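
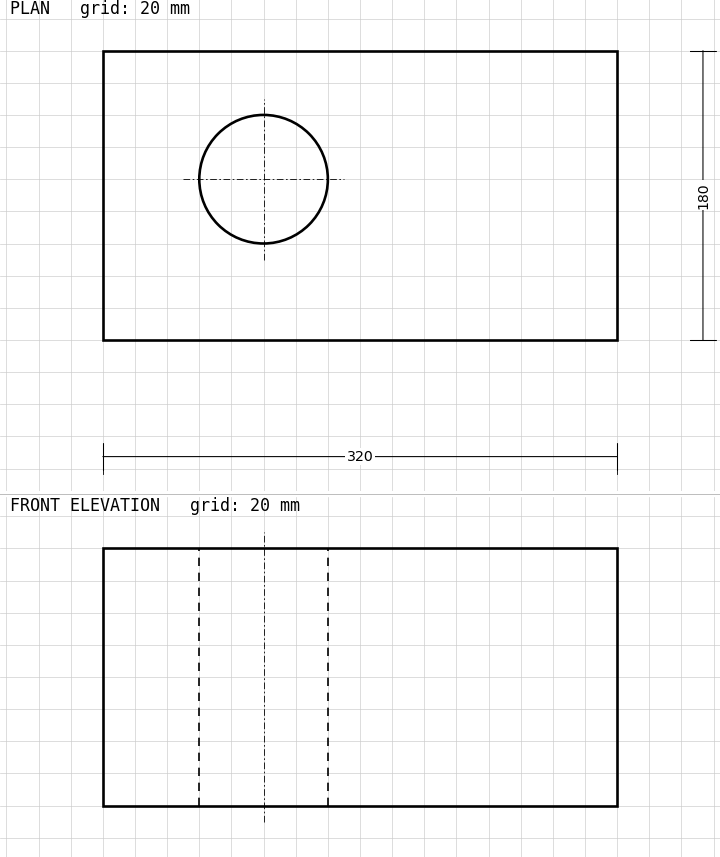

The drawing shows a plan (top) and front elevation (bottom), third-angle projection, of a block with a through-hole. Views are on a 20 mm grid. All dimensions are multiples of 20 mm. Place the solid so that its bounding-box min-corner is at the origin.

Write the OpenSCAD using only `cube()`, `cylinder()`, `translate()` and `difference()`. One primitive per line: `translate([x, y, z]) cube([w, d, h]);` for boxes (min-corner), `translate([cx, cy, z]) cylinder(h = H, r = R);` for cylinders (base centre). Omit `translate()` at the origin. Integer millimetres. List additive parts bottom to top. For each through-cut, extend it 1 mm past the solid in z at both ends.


difference() {
  cube([320, 180, 160]);
  translate([100, 100, -1]) cylinder(h = 162, r = 40);
}


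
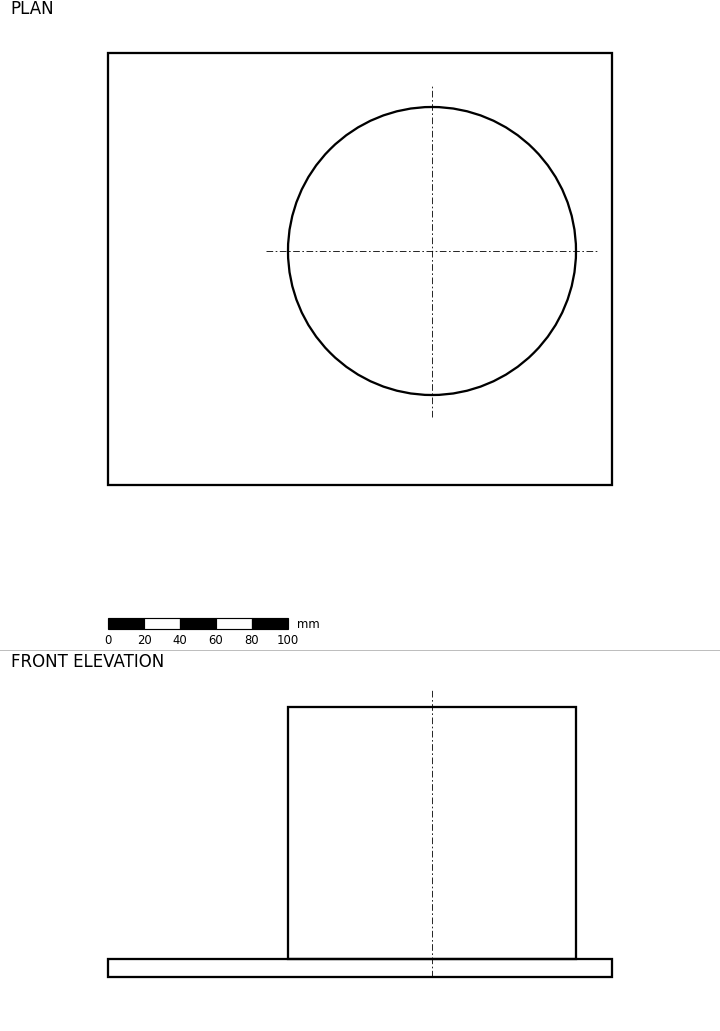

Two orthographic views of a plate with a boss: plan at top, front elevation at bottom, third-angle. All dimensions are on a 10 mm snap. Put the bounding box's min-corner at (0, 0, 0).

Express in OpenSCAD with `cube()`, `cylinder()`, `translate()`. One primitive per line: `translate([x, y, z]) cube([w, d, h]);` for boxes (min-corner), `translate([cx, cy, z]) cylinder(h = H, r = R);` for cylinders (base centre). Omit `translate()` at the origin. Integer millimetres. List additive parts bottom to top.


cube([280, 240, 10]);
translate([180, 130, 10]) cylinder(h = 140, r = 80);


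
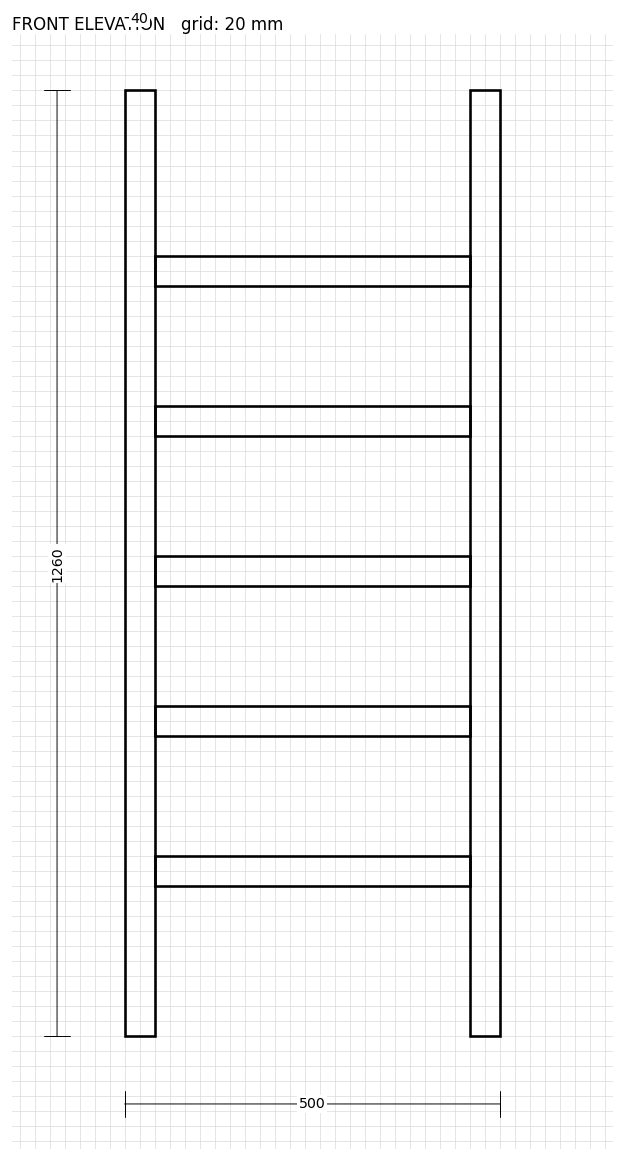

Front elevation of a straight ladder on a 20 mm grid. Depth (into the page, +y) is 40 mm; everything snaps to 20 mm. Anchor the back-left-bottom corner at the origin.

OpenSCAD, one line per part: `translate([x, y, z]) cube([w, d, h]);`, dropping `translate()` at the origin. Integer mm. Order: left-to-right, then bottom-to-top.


cube([40, 40, 1260]);
translate([40, 0, 200]) cube([420, 40, 40]);
translate([40, 0, 400]) cube([420, 40, 40]);
translate([40, 0, 600]) cube([420, 40, 40]);
translate([40, 0, 800]) cube([420, 40, 40]);
translate([40, 0, 1000]) cube([420, 40, 40]);
translate([460, 0, 0]) cube([40, 40, 1260]);


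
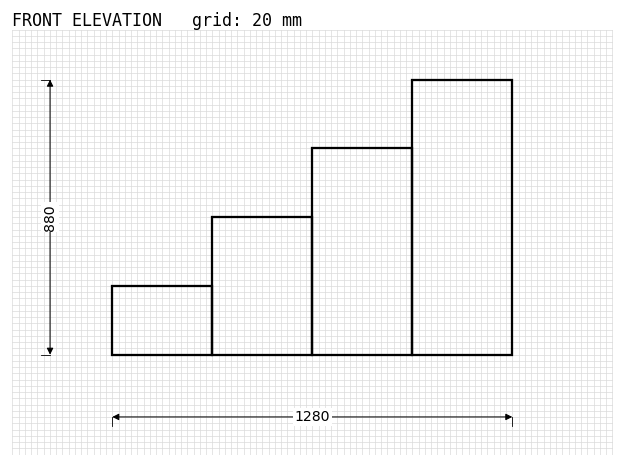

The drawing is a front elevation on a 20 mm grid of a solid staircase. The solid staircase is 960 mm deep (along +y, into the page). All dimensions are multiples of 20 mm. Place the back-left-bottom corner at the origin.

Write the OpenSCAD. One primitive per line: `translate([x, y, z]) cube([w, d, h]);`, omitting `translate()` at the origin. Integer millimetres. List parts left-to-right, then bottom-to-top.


cube([320, 960, 220]);
translate([320, 0, 0]) cube([320, 960, 440]);
translate([640, 0, 0]) cube([320, 960, 660]);
translate([960, 0, 0]) cube([320, 960, 880]);


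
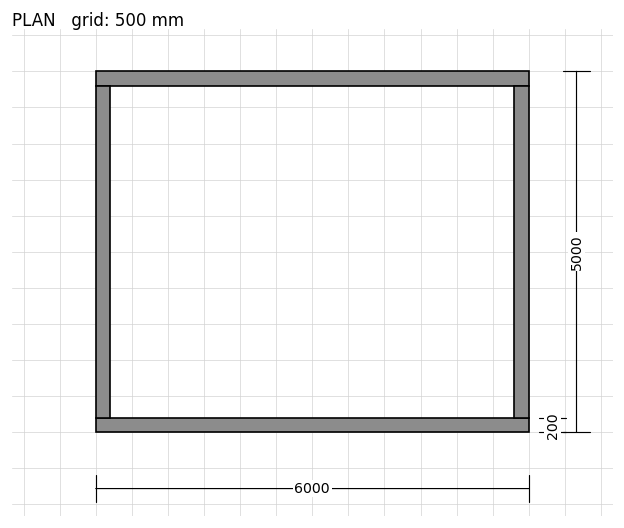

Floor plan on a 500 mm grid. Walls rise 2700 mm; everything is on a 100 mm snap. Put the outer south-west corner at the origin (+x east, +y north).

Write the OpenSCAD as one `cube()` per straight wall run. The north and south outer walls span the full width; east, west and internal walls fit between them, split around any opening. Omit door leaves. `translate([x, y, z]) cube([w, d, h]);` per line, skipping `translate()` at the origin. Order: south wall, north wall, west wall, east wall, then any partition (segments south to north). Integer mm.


cube([6000, 200, 2700]);
translate([0, 4800, 0]) cube([6000, 200, 2700]);
translate([0, 200, 0]) cube([200, 4600, 2700]);
translate([5800, 200, 0]) cube([200, 4600, 2700]);


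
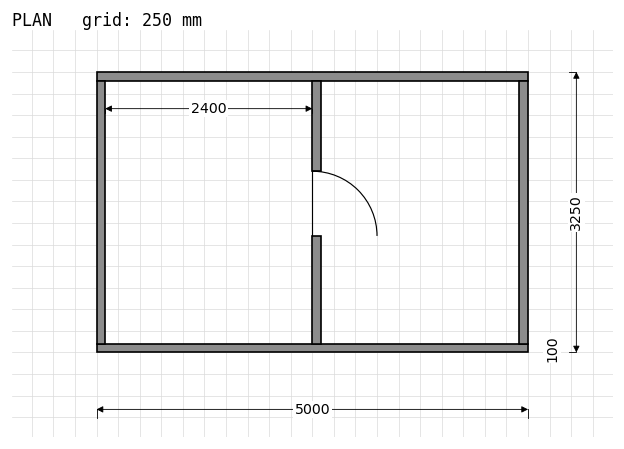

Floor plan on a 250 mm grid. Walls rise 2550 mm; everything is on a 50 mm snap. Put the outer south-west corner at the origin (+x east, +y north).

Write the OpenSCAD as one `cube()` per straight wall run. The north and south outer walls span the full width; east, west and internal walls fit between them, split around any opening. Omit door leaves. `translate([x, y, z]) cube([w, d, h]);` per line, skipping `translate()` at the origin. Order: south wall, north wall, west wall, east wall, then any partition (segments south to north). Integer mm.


cube([5000, 100, 2550]);
translate([0, 3150, 0]) cube([5000, 100, 2550]);
translate([0, 100, 0]) cube([100, 3050, 2550]);
translate([4900, 100, 0]) cube([100, 3050, 2550]);
translate([2500, 100, 0]) cube([100, 1250, 2550]);
translate([2500, 2100, 0]) cube([100, 1050, 2550]);


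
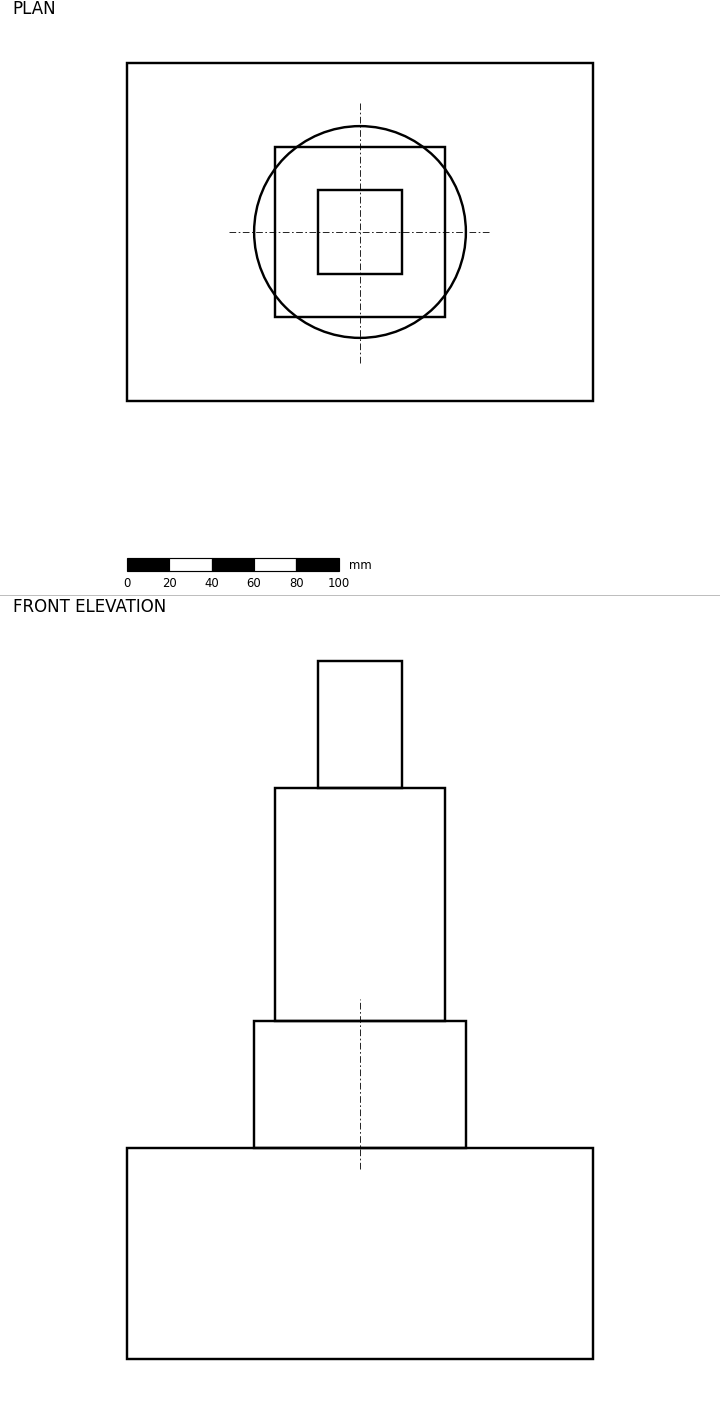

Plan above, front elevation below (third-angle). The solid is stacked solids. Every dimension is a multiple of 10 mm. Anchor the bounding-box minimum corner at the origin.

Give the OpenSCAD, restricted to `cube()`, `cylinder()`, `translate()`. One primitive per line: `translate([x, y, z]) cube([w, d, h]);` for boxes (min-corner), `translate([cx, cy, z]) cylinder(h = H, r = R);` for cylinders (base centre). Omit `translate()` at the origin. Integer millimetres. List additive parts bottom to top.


cube([220, 160, 100]);
translate([110, 80, 100]) cylinder(h = 60, r = 50);
translate([70, 40, 160]) cube([80, 80, 110]);
translate([90, 60, 270]) cube([40, 40, 60]);


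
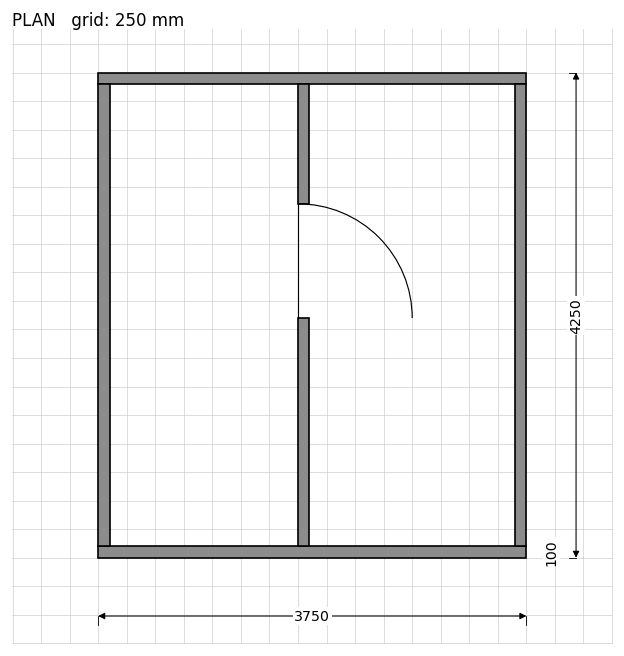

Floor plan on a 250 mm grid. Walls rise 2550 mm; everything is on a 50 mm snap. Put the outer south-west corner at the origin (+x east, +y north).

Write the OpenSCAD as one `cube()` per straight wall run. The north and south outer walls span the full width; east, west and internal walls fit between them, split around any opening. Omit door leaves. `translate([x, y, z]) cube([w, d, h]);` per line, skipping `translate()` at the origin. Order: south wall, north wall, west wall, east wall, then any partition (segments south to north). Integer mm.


cube([3750, 100, 2550]);
translate([0, 4150, 0]) cube([3750, 100, 2550]);
translate([0, 100, 0]) cube([100, 4050, 2550]);
translate([3650, 100, 0]) cube([100, 4050, 2550]);
translate([1750, 100, 0]) cube([100, 2000, 2550]);
translate([1750, 3100, 0]) cube([100, 1050, 2550]);


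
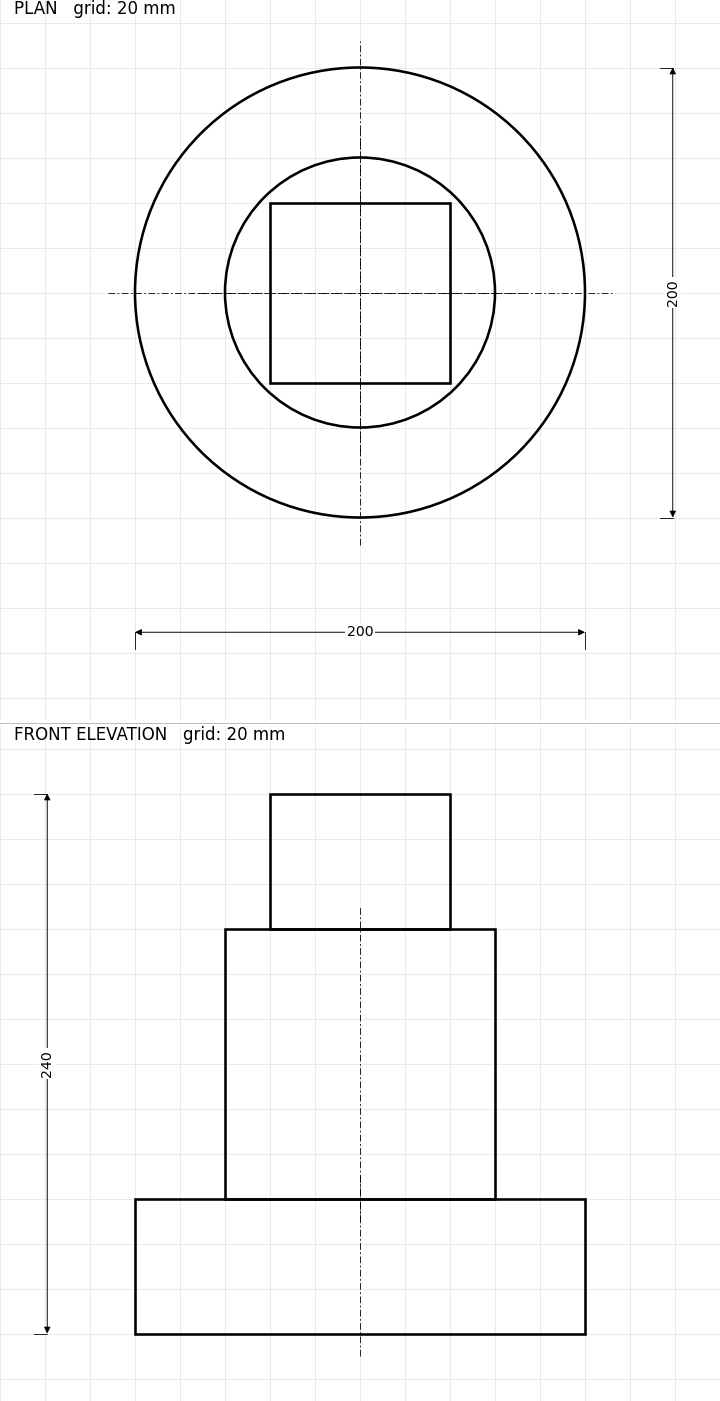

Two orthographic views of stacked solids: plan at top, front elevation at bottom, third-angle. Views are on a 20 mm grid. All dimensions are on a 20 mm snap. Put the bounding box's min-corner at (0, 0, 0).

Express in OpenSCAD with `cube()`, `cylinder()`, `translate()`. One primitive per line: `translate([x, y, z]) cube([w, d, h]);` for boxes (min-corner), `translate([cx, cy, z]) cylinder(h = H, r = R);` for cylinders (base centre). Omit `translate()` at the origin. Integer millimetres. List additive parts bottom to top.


translate([100, 100, 0]) cylinder(h = 60, r = 100);
translate([100, 100, 60]) cylinder(h = 120, r = 60);
translate([60, 60, 180]) cube([80, 80, 60]);


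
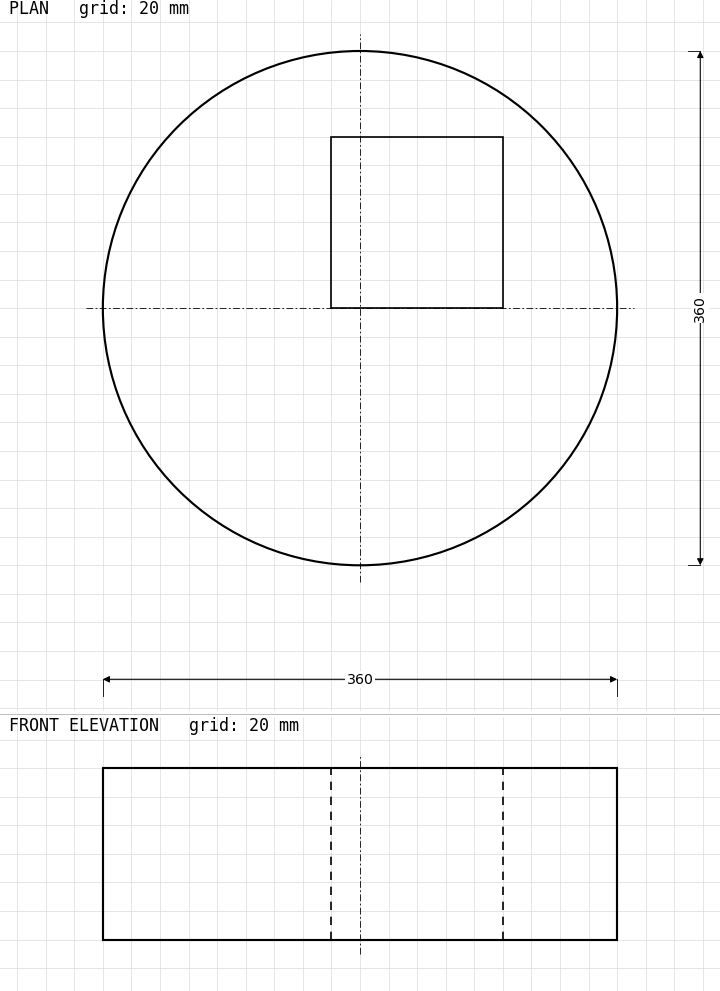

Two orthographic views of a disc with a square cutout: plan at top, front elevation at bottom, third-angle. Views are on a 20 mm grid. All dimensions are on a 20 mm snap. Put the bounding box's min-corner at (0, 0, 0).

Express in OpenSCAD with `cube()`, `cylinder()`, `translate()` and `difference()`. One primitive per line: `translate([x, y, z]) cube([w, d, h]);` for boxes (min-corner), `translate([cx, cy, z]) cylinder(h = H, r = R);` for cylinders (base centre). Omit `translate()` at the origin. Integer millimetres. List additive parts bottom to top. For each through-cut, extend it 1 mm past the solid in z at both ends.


difference() {
  translate([180, 180, 0]) cylinder(h = 120, r = 180);
  translate([160, 180, -1]) cube([120, 120, 122]);
}


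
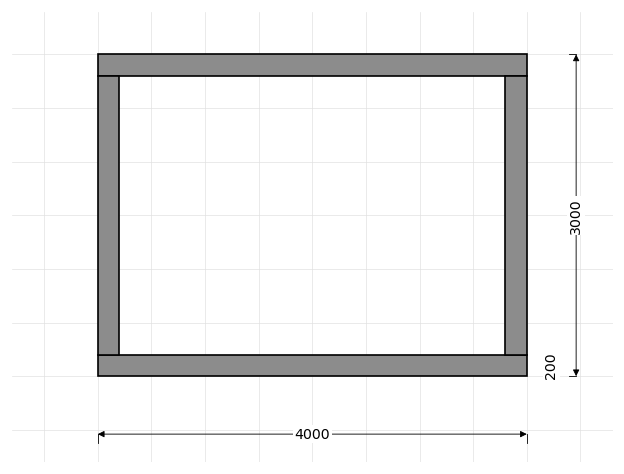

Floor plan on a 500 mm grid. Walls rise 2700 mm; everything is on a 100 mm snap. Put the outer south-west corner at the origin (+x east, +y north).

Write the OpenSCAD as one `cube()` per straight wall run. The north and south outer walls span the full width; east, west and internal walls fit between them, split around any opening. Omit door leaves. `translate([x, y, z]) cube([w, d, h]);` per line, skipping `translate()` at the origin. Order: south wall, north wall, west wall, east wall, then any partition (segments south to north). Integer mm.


cube([4000, 200, 2700]);
translate([0, 2800, 0]) cube([4000, 200, 2700]);
translate([0, 200, 0]) cube([200, 2600, 2700]);
translate([3800, 200, 0]) cube([200, 2600, 2700]);


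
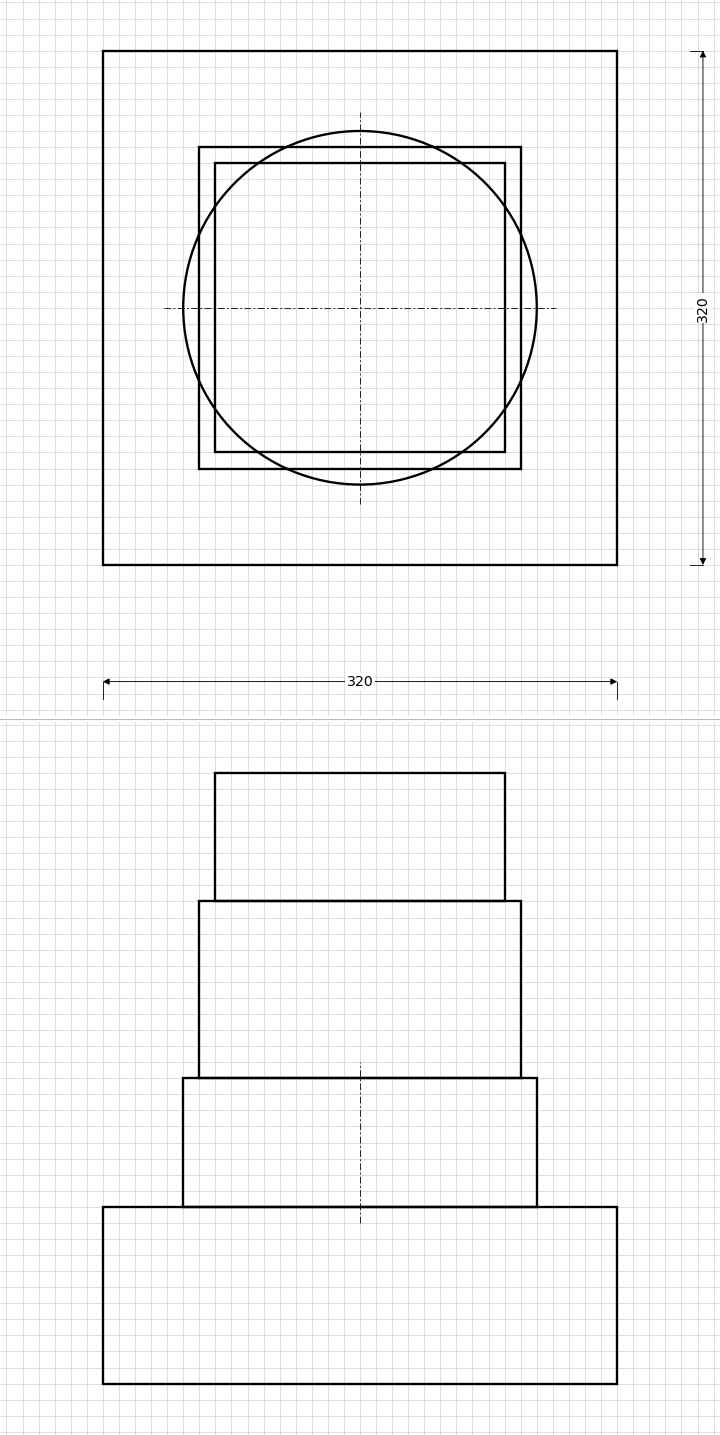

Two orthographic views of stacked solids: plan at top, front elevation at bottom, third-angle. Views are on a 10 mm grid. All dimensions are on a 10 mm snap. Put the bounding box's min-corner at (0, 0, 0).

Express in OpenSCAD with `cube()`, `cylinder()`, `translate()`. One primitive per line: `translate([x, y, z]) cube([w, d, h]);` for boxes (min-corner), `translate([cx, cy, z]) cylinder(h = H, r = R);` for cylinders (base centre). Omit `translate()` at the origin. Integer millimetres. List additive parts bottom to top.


cube([320, 320, 110]);
translate([160, 160, 110]) cylinder(h = 80, r = 110);
translate([60, 60, 190]) cube([200, 200, 110]);
translate([70, 70, 300]) cube([180, 180, 80]);


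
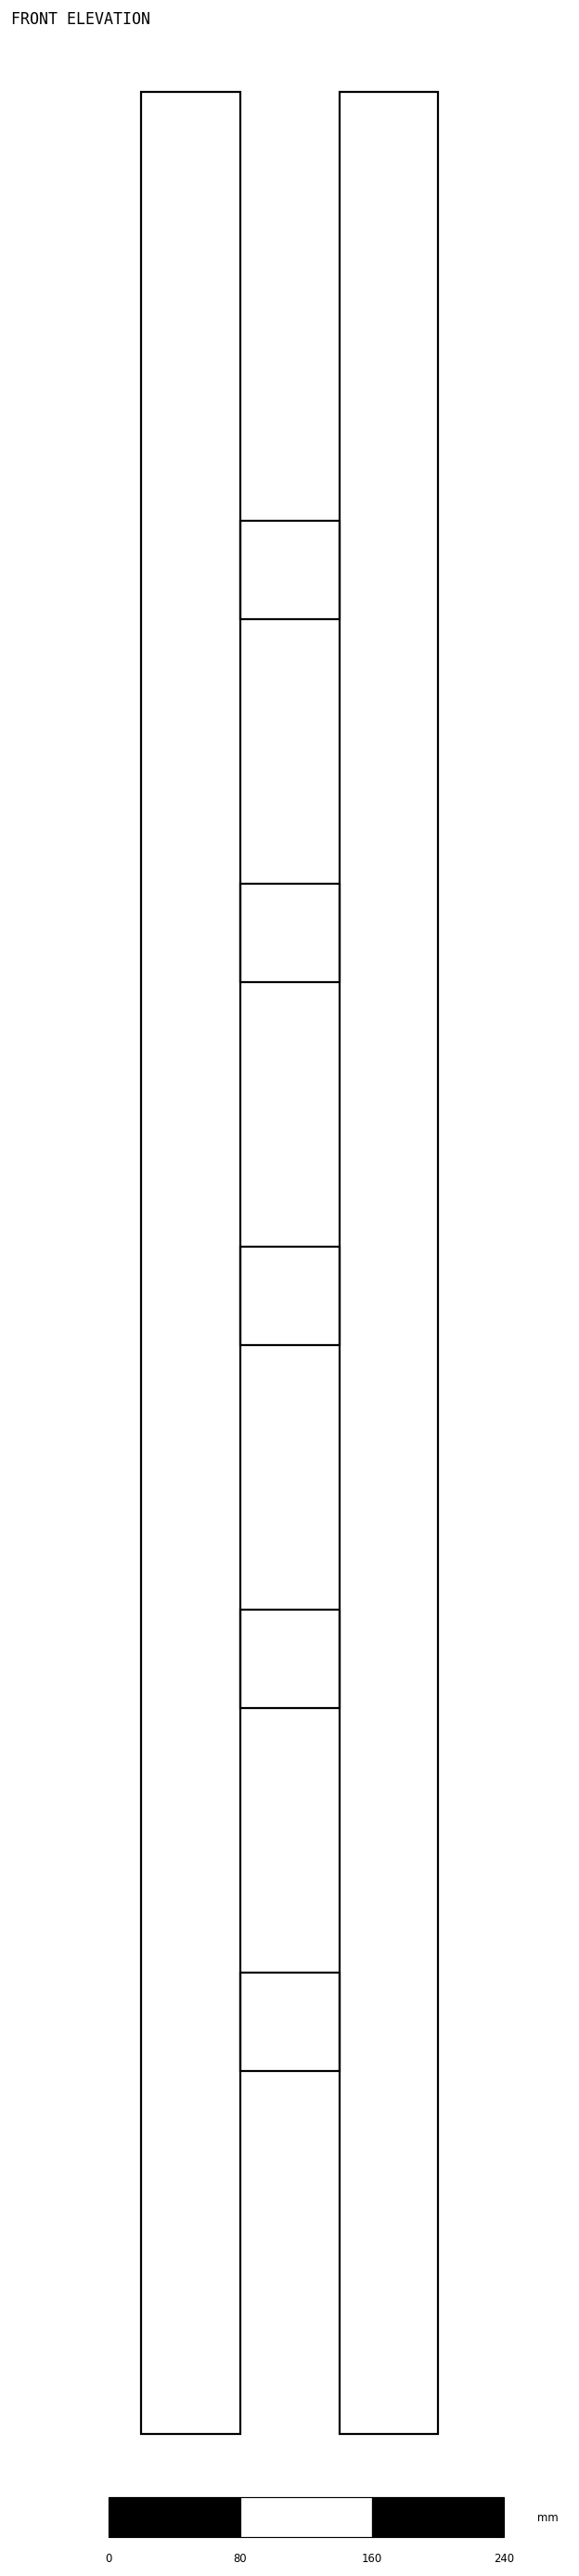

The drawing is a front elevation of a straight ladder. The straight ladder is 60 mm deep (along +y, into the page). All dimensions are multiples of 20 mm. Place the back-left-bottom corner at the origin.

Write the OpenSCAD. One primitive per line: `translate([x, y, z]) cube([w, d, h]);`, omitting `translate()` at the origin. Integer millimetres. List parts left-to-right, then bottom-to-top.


cube([60, 60, 1420]);
translate([60, 0, 220]) cube([60, 60, 60]);
translate([60, 0, 440]) cube([60, 60, 60]);
translate([60, 0, 660]) cube([60, 60, 60]);
translate([60, 0, 880]) cube([60, 60, 60]);
translate([60, 0, 1100]) cube([60, 60, 60]);
translate([120, 0, 0]) cube([60, 60, 1420]);


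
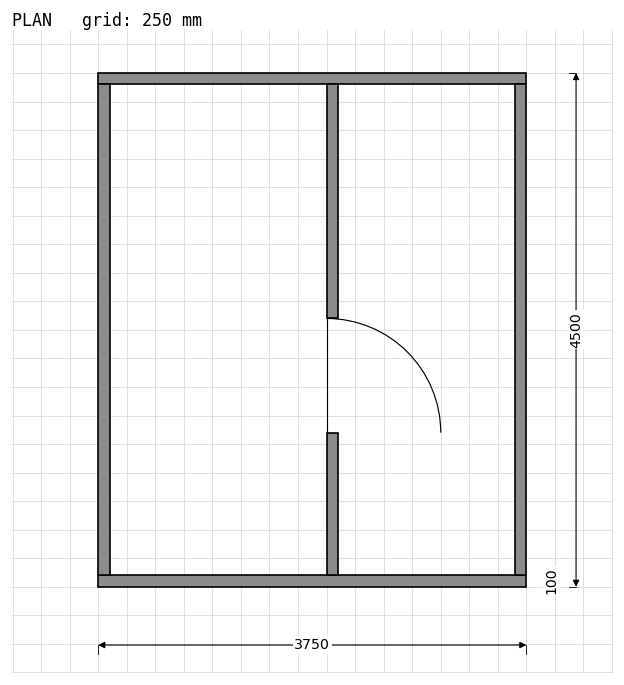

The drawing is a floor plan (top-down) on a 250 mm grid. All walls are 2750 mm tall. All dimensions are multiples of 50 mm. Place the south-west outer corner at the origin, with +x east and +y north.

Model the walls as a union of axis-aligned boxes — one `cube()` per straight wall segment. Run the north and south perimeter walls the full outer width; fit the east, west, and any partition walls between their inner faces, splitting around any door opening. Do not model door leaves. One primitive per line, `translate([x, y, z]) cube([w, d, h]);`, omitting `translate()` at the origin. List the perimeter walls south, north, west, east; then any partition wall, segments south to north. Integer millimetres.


cube([3750, 100, 2750]);
translate([0, 4400, 0]) cube([3750, 100, 2750]);
translate([0, 100, 0]) cube([100, 4300, 2750]);
translate([3650, 100, 0]) cube([100, 4300, 2750]);
translate([2000, 100, 0]) cube([100, 1250, 2750]);
translate([2000, 2350, 0]) cube([100, 2050, 2750]);


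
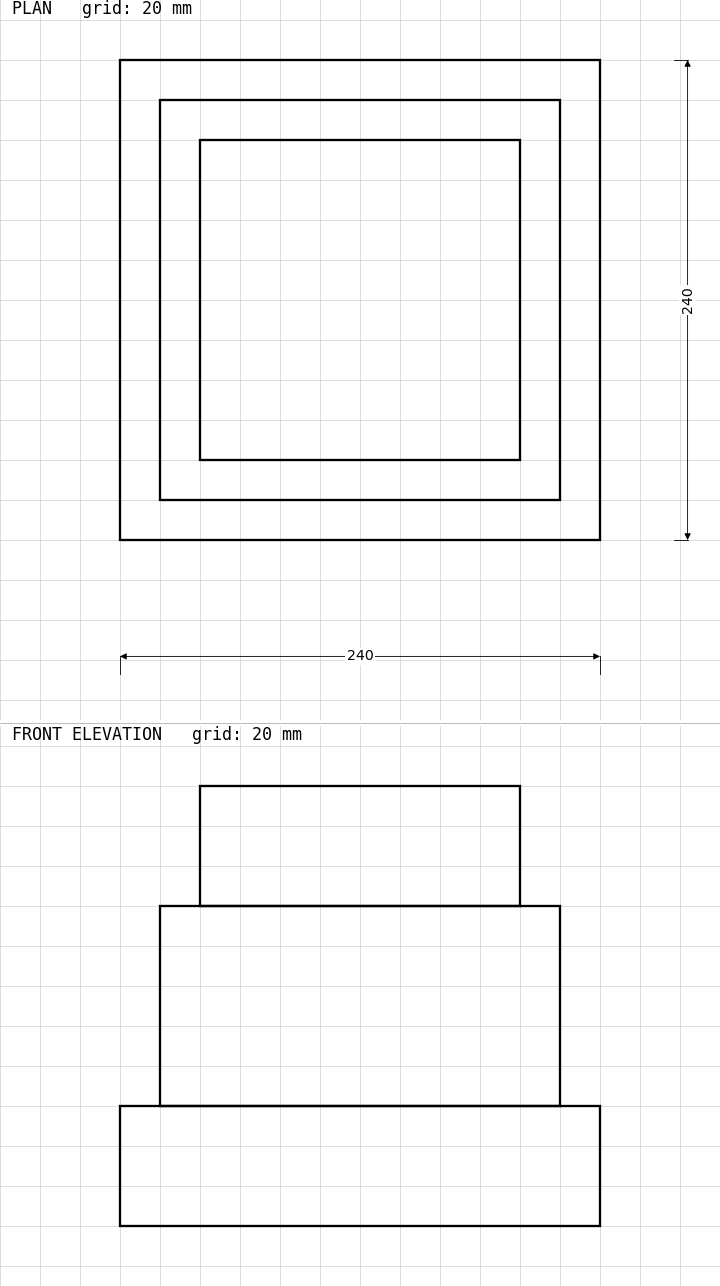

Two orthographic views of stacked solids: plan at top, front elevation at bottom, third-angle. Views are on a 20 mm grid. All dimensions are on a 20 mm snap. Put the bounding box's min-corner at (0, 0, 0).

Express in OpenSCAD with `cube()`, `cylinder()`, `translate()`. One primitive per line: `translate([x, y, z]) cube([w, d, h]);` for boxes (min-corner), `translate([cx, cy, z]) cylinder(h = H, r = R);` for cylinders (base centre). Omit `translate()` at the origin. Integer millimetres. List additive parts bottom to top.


cube([240, 240, 60]);
translate([20, 20, 60]) cube([200, 200, 100]);
translate([40, 40, 160]) cube([160, 160, 60]);


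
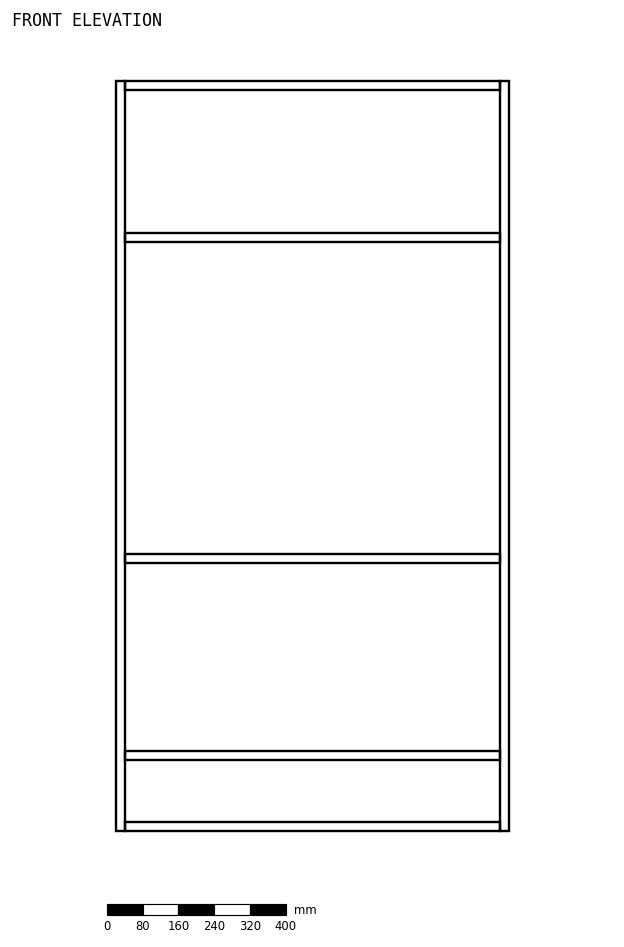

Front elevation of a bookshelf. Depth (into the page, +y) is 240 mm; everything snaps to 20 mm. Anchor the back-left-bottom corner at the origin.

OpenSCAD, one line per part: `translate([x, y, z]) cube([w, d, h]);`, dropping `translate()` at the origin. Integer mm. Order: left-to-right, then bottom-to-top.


cube([20, 240, 1680]);
translate([20, 0, 0]) cube([840, 240, 20]);
translate([20, 0, 160]) cube([840, 240, 20]);
translate([20, 0, 600]) cube([840, 240, 20]);
translate([20, 0, 1320]) cube([840, 240, 20]);
translate([20, 0, 1660]) cube([840, 240, 20]);
translate([860, 0, 0]) cube([20, 240, 1680]);


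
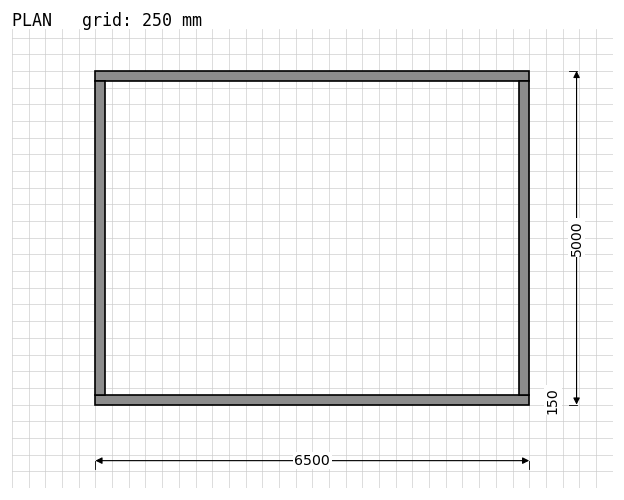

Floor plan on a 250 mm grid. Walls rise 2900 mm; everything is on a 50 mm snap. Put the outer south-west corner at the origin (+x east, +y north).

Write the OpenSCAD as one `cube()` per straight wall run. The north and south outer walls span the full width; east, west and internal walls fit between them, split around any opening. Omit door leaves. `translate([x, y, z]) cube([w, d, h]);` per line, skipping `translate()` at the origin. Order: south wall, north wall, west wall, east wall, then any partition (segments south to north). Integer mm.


cube([6500, 150, 2900]);
translate([0, 4850, 0]) cube([6500, 150, 2900]);
translate([0, 150, 0]) cube([150, 4700, 2900]);
translate([6350, 150, 0]) cube([150, 4700, 2900]);


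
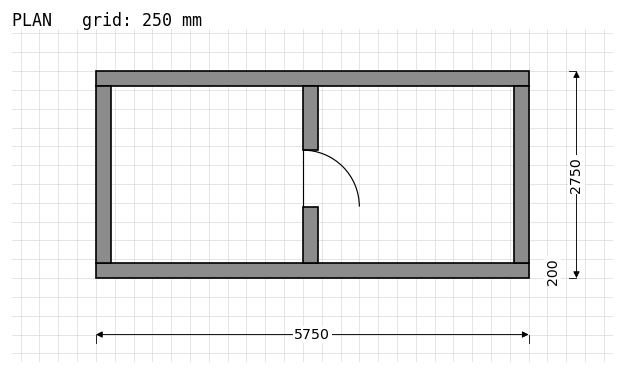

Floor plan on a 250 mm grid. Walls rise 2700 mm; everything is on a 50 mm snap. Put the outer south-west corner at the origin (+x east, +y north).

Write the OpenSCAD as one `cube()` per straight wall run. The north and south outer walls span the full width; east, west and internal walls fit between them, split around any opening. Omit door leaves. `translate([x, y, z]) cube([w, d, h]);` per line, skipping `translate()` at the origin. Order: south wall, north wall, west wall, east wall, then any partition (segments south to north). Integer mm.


cube([5750, 200, 2700]);
translate([0, 2550, 0]) cube([5750, 200, 2700]);
translate([0, 200, 0]) cube([200, 2350, 2700]);
translate([5550, 200, 0]) cube([200, 2350, 2700]);
translate([2750, 200, 0]) cube([200, 750, 2700]);
translate([2750, 1700, 0]) cube([200, 850, 2700]);


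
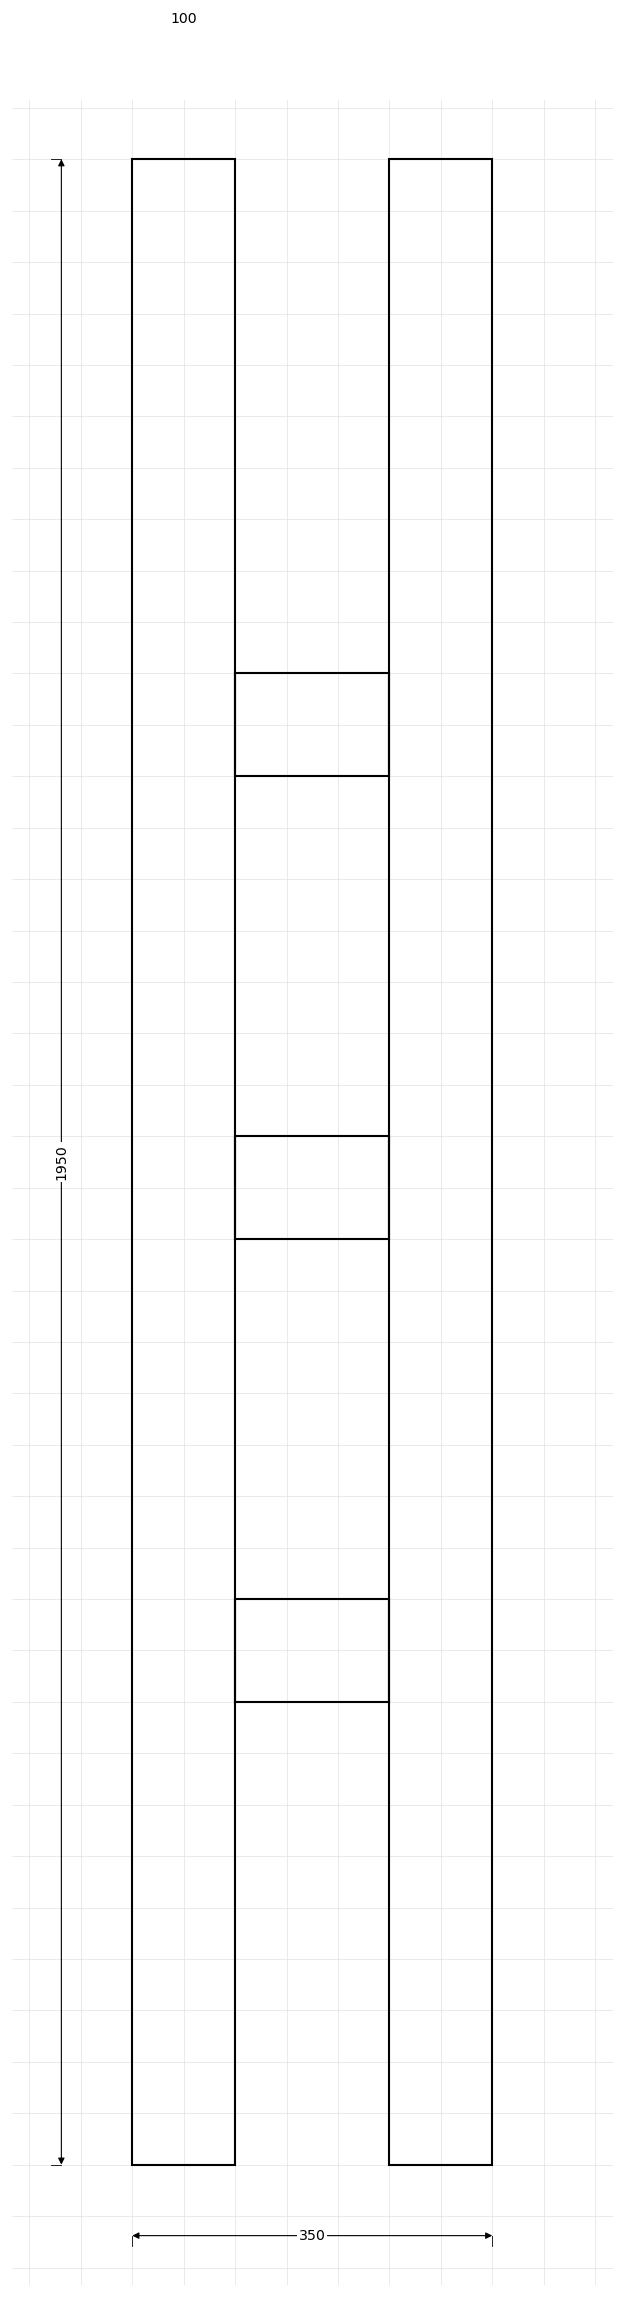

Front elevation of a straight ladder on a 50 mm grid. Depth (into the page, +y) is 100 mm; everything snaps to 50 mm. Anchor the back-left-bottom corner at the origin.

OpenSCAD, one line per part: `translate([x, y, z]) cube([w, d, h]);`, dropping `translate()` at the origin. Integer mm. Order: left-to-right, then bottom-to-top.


cube([100, 100, 1950]);
translate([100, 0, 450]) cube([150, 100, 100]);
translate([100, 0, 900]) cube([150, 100, 100]);
translate([100, 0, 1350]) cube([150, 100, 100]);
translate([250, 0, 0]) cube([100, 100, 1950]);


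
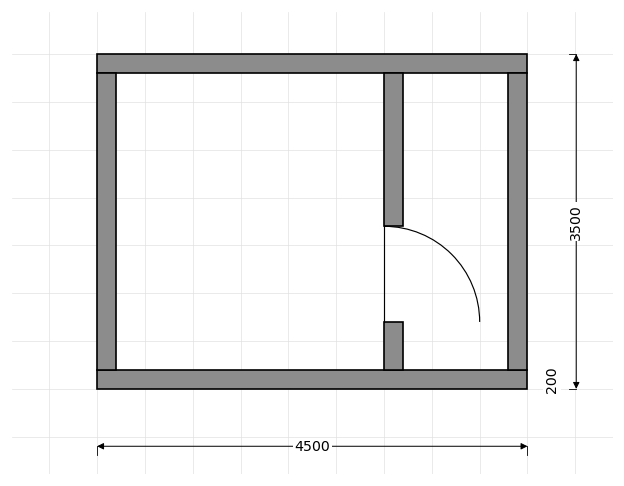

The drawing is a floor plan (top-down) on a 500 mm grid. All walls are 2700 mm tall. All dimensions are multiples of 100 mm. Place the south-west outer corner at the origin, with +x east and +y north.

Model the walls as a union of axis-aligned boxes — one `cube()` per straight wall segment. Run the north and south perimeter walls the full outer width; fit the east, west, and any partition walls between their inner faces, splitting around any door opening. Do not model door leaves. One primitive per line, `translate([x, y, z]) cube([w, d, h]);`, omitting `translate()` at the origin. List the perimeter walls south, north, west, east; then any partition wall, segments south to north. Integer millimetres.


cube([4500, 200, 2700]);
translate([0, 3300, 0]) cube([4500, 200, 2700]);
translate([0, 200, 0]) cube([200, 3100, 2700]);
translate([4300, 200, 0]) cube([200, 3100, 2700]);
translate([3000, 200, 0]) cube([200, 500, 2700]);
translate([3000, 1700, 0]) cube([200, 1600, 2700]);


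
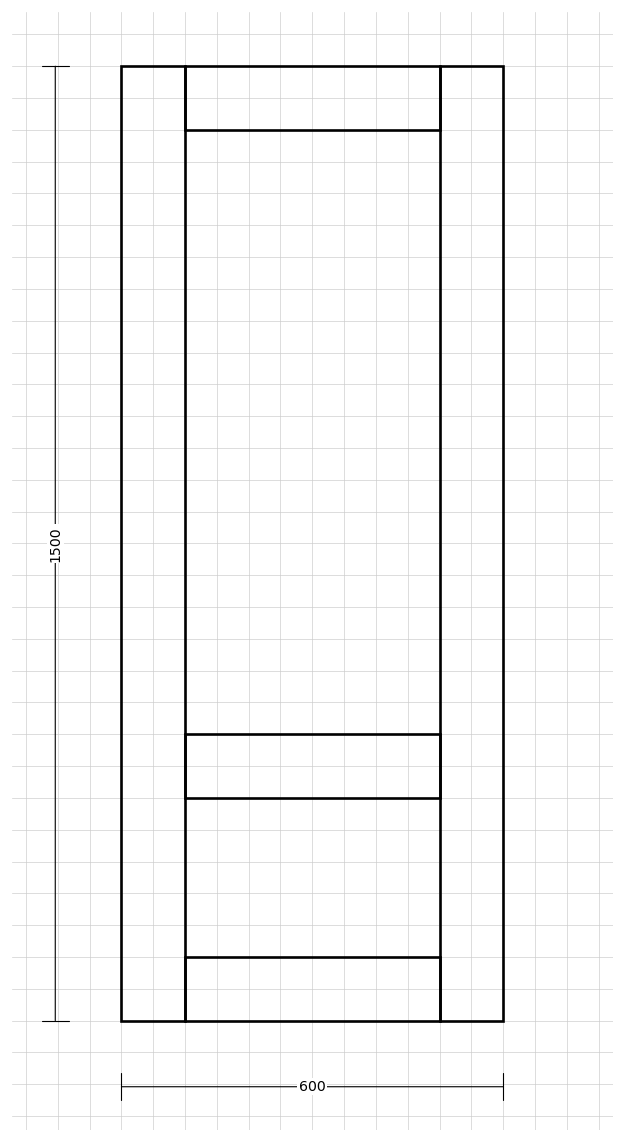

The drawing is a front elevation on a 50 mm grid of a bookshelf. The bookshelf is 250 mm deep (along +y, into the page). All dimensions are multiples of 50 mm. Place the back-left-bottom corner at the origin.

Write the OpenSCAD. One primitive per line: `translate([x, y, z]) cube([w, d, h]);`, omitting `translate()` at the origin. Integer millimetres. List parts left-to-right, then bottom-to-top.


cube([100, 250, 1500]);
translate([100, 0, 0]) cube([400, 250, 100]);
translate([100, 0, 350]) cube([400, 250, 100]);
translate([100, 0, 1400]) cube([400, 250, 100]);
translate([500, 0, 0]) cube([100, 250, 1500]);


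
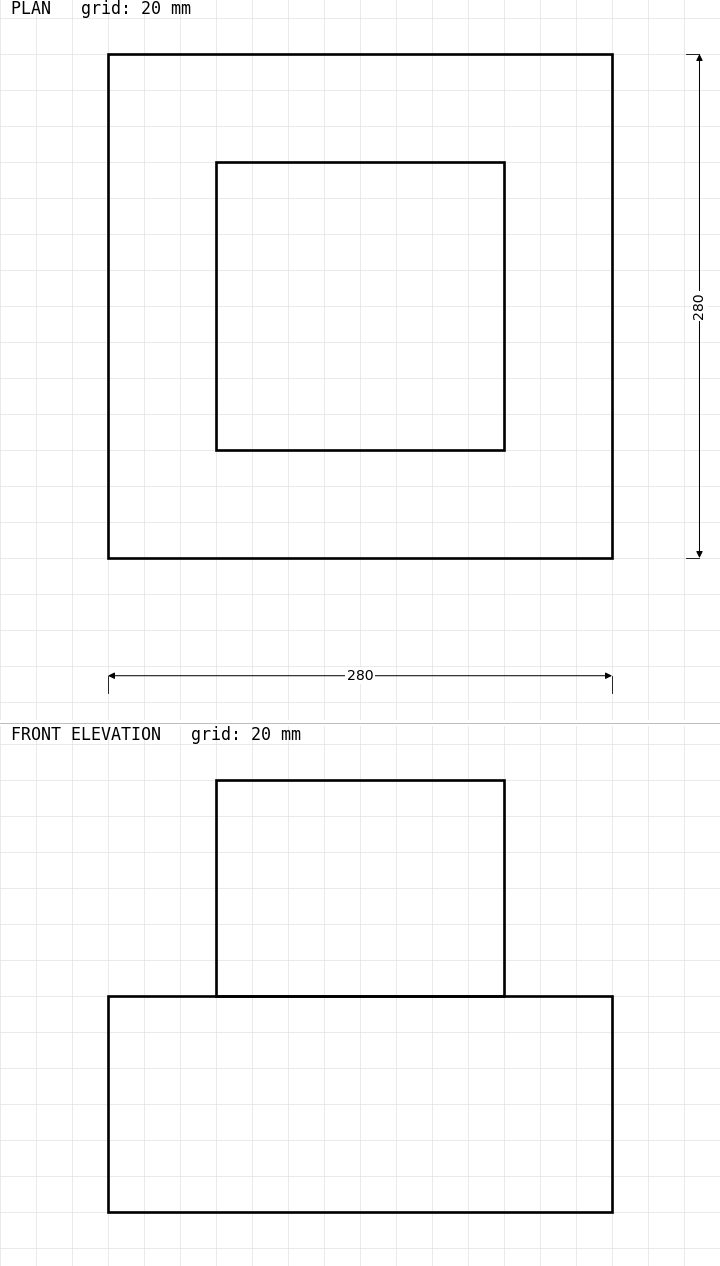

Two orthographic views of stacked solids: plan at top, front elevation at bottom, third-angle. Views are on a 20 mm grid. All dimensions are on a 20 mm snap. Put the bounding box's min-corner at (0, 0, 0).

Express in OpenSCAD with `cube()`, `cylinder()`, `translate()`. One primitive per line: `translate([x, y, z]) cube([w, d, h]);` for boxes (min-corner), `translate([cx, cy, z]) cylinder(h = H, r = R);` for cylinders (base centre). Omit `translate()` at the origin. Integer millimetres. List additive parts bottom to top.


cube([280, 280, 120]);
translate([60, 60, 120]) cube([160, 160, 120]);


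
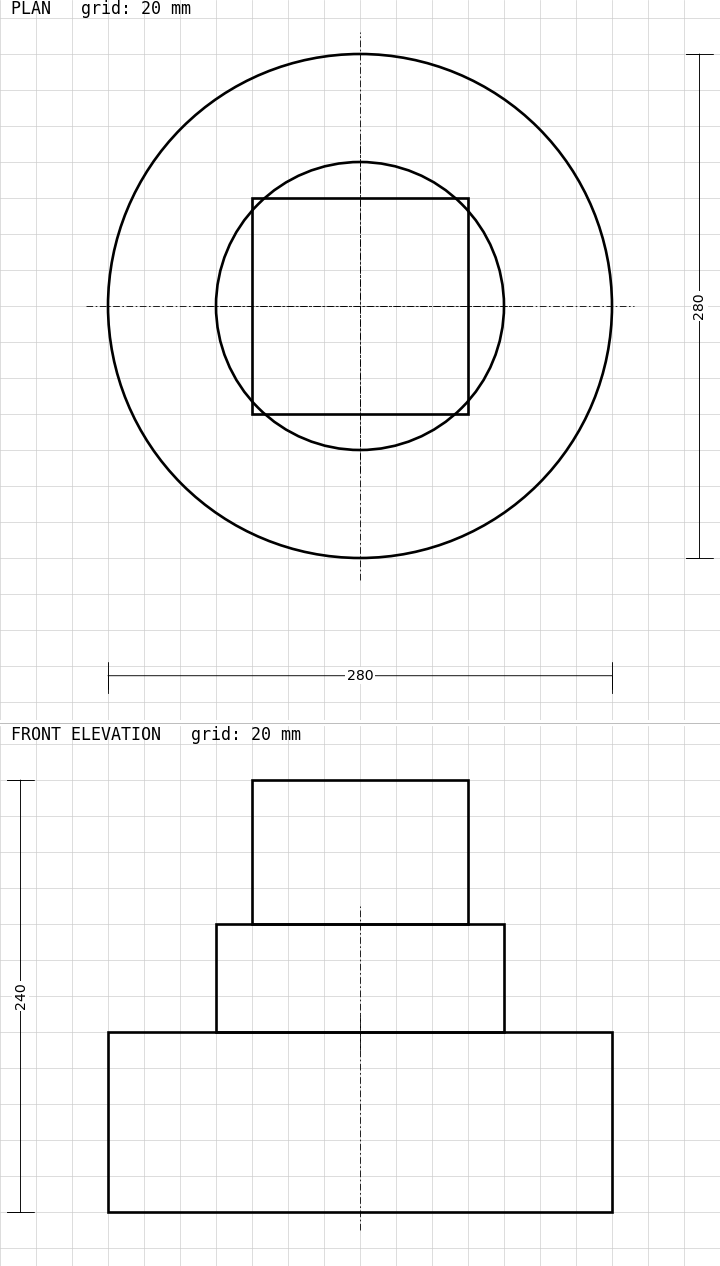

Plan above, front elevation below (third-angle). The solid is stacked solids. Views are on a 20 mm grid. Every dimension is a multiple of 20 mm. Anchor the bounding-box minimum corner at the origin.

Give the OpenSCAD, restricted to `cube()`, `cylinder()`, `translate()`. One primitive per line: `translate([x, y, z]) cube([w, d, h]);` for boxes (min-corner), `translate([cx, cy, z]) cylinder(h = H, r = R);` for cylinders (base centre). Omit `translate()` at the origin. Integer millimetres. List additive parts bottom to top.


translate([140, 140, 0]) cylinder(h = 100, r = 140);
translate([140, 140, 100]) cylinder(h = 60, r = 80);
translate([80, 80, 160]) cube([120, 120, 80]);


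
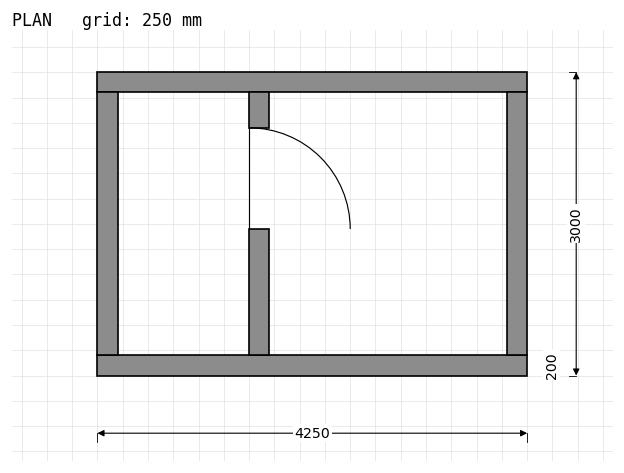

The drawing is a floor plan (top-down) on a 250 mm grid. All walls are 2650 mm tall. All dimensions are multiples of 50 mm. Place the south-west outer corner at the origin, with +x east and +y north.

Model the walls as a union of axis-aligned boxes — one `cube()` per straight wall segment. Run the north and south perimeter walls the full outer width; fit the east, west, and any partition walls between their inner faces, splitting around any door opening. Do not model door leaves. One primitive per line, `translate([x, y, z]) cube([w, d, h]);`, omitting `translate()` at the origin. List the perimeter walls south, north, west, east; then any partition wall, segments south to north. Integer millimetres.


cube([4250, 200, 2650]);
translate([0, 2800, 0]) cube([4250, 200, 2650]);
translate([0, 200, 0]) cube([200, 2600, 2650]);
translate([4050, 200, 0]) cube([200, 2600, 2650]);
translate([1500, 200, 0]) cube([200, 1250, 2650]);
translate([1500, 2450, 0]) cube([200, 350, 2650]);


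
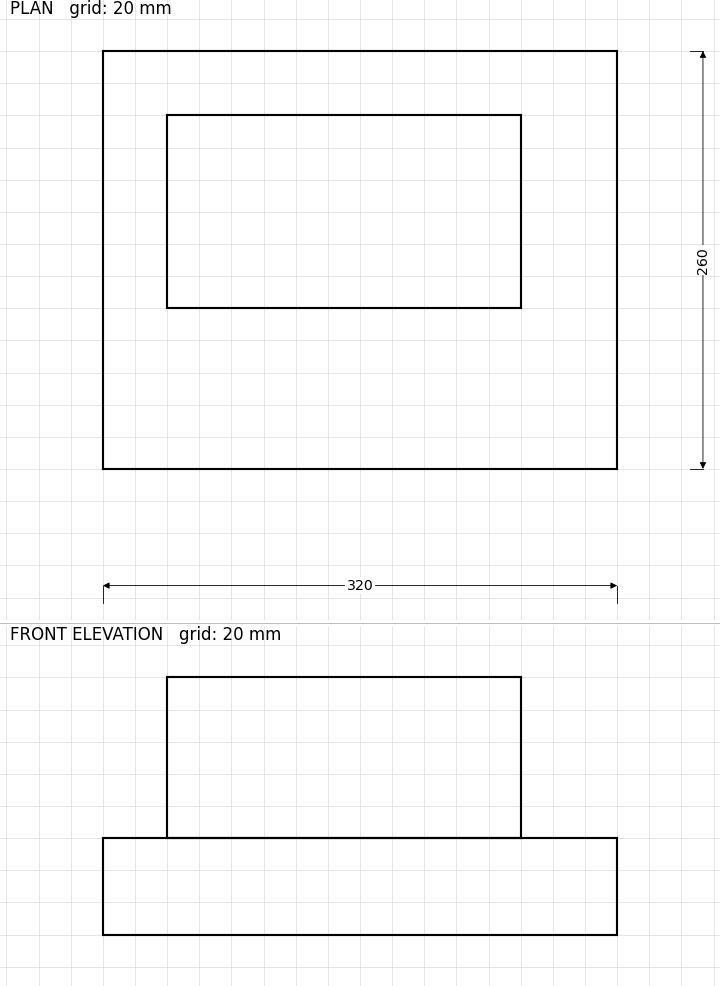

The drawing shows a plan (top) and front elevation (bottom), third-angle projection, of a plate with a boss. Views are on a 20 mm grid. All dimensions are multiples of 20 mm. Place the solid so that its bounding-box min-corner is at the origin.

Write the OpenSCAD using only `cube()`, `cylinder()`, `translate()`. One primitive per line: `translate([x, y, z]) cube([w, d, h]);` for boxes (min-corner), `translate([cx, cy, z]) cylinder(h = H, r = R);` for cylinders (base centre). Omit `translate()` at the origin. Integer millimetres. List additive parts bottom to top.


cube([320, 260, 60]);
translate([40, 100, 60]) cube([220, 120, 100]);


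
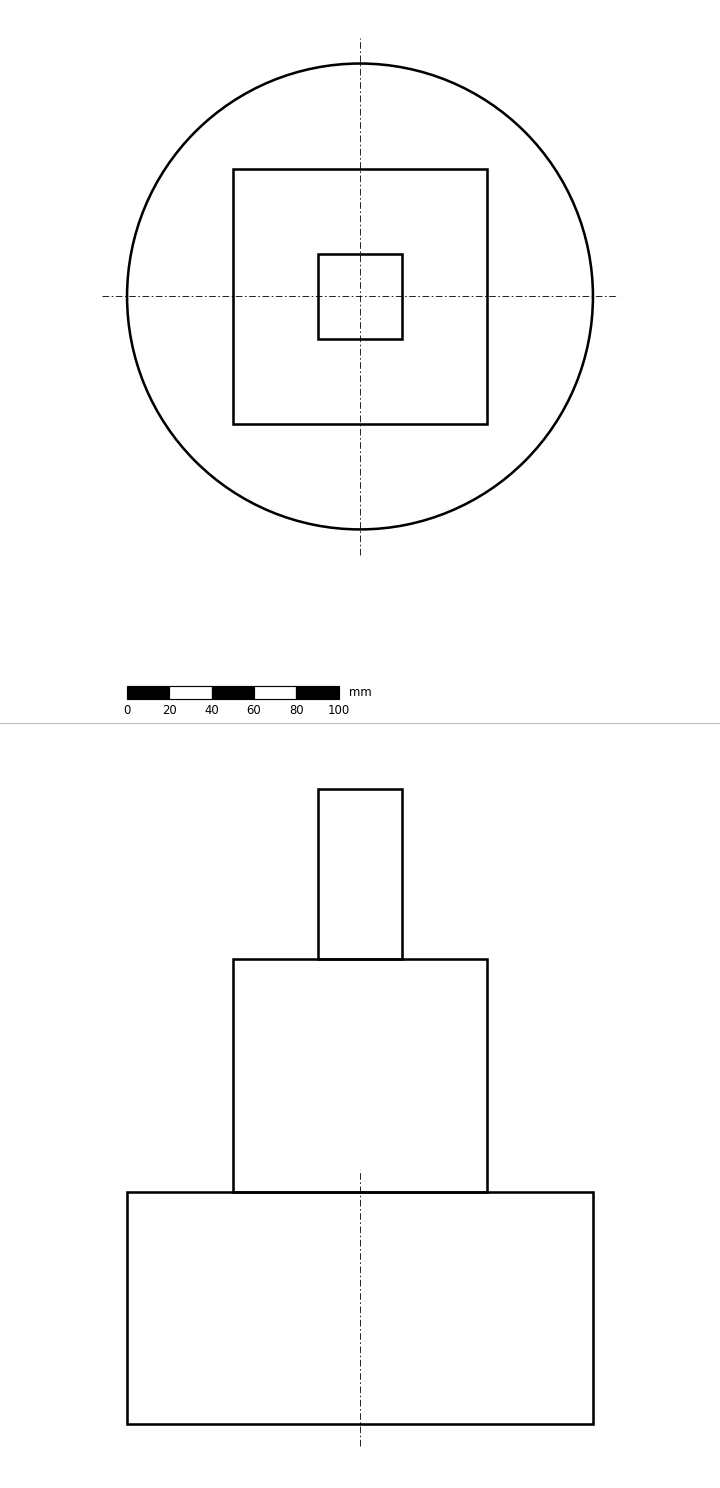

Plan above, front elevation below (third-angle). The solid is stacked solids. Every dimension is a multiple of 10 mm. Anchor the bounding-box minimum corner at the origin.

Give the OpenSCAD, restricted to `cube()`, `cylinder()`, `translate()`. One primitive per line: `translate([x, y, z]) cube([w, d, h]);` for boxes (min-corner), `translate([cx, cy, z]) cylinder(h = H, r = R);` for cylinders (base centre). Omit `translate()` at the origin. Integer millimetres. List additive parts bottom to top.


translate([110, 110, 0]) cylinder(h = 110, r = 110);
translate([50, 50, 110]) cube([120, 120, 110]);
translate([90, 90, 220]) cube([40, 40, 80]);


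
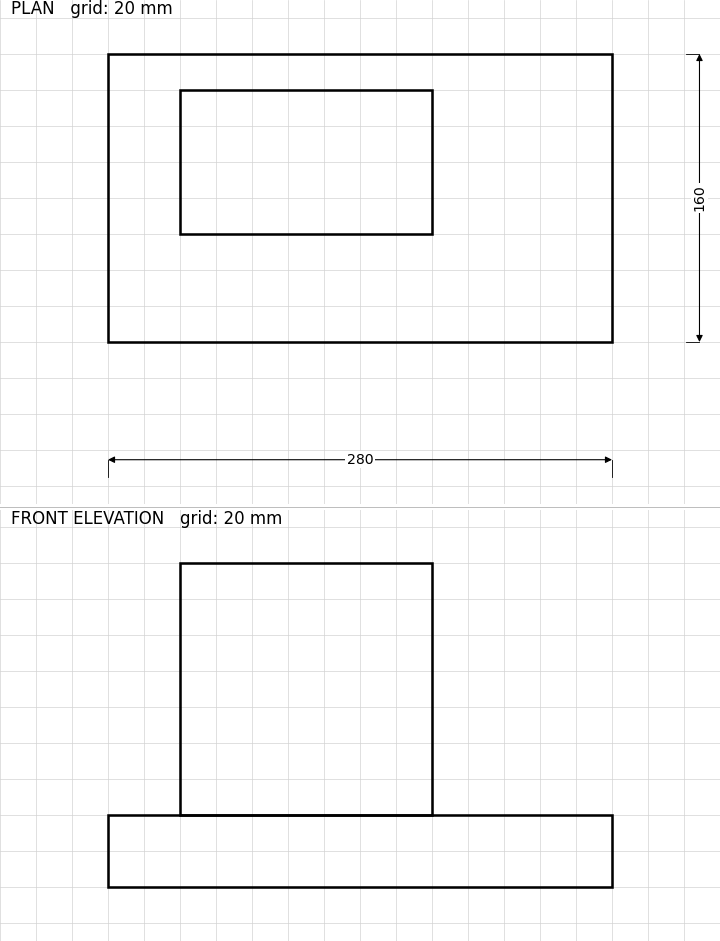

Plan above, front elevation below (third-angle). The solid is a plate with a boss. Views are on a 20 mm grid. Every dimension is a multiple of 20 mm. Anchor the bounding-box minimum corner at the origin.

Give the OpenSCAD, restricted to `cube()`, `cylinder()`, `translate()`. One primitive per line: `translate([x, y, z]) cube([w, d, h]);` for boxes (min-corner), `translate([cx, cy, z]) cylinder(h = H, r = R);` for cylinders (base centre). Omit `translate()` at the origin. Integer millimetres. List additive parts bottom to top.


cube([280, 160, 40]);
translate([40, 60, 40]) cube([140, 80, 140]);


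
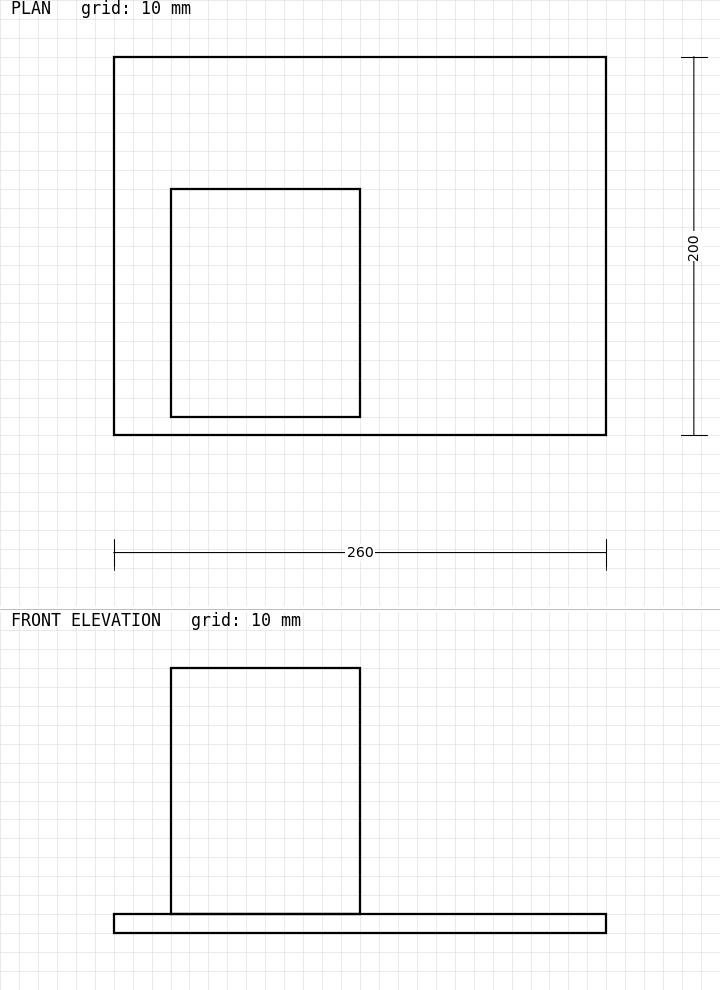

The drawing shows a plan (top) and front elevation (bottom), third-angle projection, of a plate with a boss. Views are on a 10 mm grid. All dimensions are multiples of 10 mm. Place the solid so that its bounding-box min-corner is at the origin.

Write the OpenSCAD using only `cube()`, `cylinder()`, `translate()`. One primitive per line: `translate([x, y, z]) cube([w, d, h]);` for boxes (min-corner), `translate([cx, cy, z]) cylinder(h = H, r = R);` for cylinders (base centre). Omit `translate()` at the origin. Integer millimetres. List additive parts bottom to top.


cube([260, 200, 10]);
translate([30, 10, 10]) cube([100, 120, 130]);


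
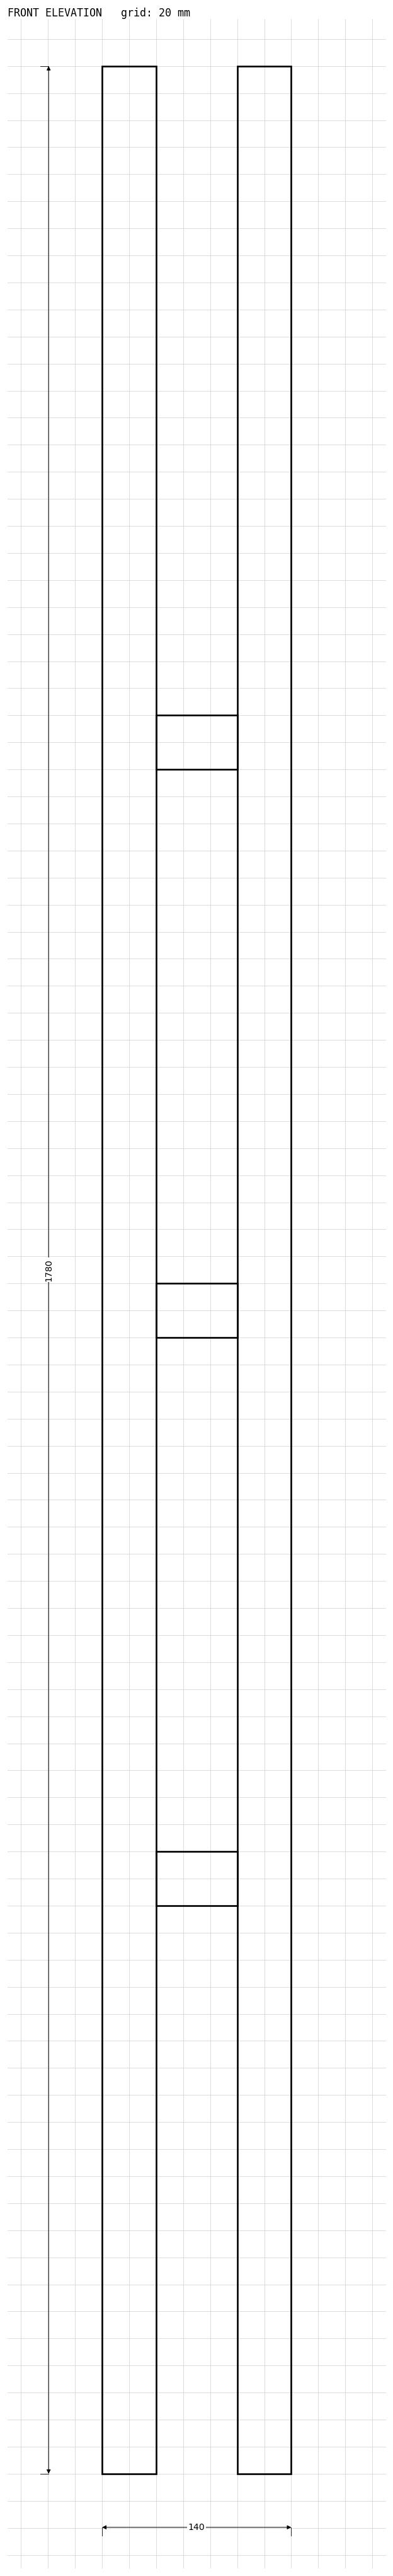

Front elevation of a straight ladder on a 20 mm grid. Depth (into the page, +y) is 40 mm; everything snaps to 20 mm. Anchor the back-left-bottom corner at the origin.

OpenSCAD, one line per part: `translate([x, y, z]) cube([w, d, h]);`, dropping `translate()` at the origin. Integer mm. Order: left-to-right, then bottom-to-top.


cube([40, 40, 1780]);
translate([40, 0, 420]) cube([60, 40, 40]);
translate([40, 0, 840]) cube([60, 40, 40]);
translate([40, 0, 1260]) cube([60, 40, 40]);
translate([100, 0, 0]) cube([40, 40, 1780]);


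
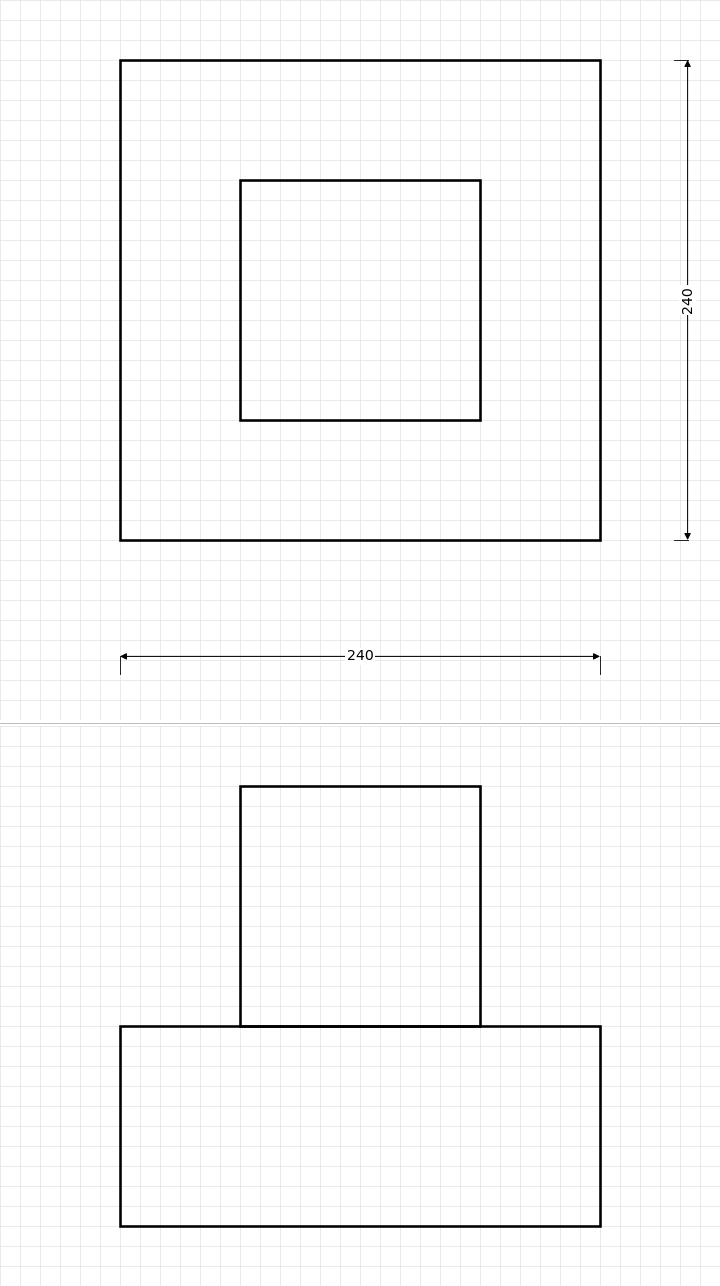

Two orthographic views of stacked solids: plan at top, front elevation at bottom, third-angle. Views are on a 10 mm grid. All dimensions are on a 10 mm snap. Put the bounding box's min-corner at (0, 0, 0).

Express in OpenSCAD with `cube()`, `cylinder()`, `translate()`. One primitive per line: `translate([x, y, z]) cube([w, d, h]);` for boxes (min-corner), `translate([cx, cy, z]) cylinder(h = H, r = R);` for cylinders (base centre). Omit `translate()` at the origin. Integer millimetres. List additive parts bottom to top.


cube([240, 240, 100]);
translate([60, 60, 100]) cube([120, 120, 120]);


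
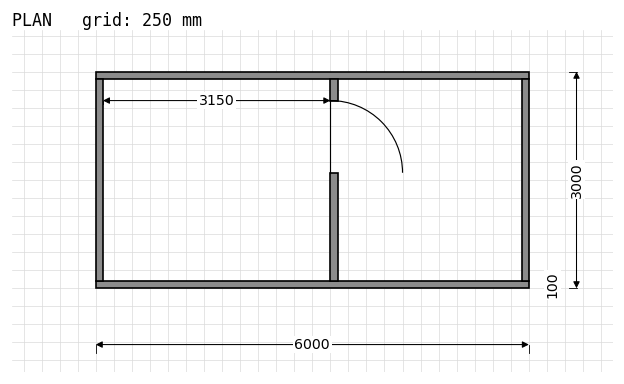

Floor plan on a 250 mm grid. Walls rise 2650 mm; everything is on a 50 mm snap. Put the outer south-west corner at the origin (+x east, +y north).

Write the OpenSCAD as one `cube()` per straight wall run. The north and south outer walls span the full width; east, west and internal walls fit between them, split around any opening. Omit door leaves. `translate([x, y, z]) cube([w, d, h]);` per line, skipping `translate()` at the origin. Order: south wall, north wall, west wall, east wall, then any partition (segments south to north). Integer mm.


cube([6000, 100, 2650]);
translate([0, 2900, 0]) cube([6000, 100, 2650]);
translate([0, 100, 0]) cube([100, 2800, 2650]);
translate([5900, 100, 0]) cube([100, 2800, 2650]);
translate([3250, 100, 0]) cube([100, 1500, 2650]);
translate([3250, 2600, 0]) cube([100, 300, 2650]);


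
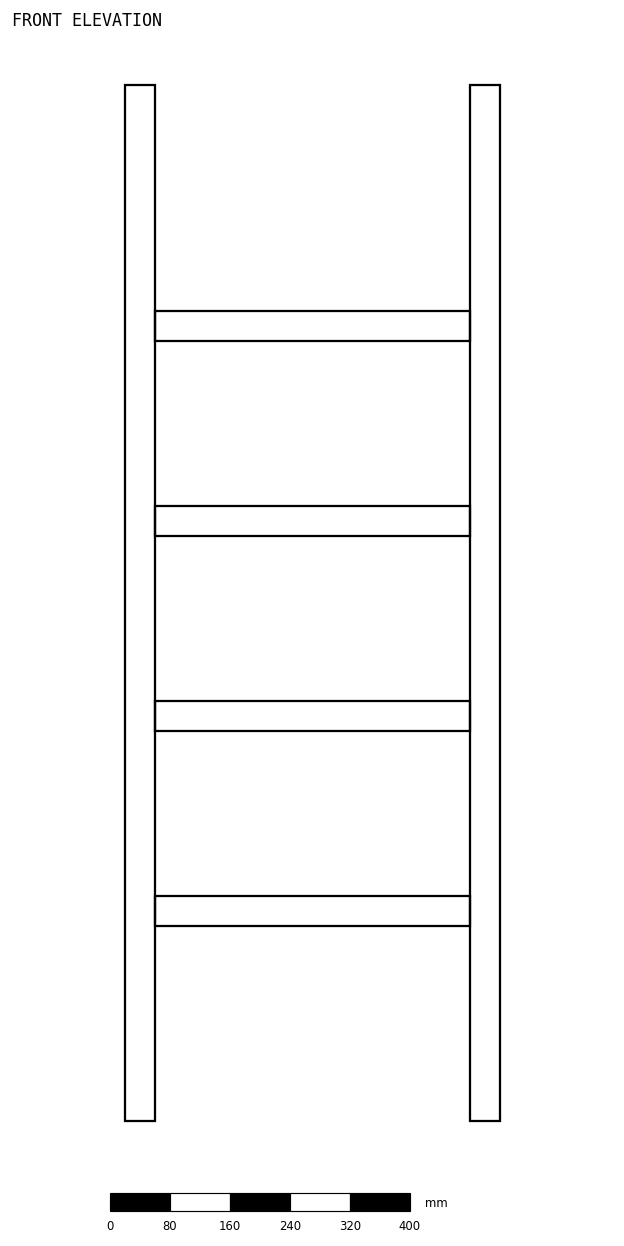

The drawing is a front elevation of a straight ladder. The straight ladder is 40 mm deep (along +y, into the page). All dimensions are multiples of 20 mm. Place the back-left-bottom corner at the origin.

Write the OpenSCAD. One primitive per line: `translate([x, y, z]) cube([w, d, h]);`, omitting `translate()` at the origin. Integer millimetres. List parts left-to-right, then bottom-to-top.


cube([40, 40, 1380]);
translate([40, 0, 260]) cube([420, 40, 40]);
translate([40, 0, 520]) cube([420, 40, 40]);
translate([40, 0, 780]) cube([420, 40, 40]);
translate([40, 0, 1040]) cube([420, 40, 40]);
translate([460, 0, 0]) cube([40, 40, 1380]);


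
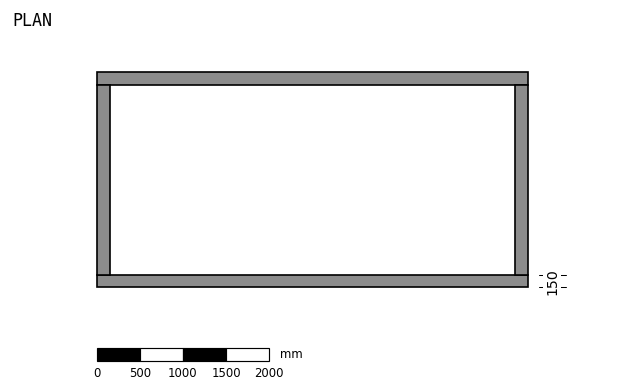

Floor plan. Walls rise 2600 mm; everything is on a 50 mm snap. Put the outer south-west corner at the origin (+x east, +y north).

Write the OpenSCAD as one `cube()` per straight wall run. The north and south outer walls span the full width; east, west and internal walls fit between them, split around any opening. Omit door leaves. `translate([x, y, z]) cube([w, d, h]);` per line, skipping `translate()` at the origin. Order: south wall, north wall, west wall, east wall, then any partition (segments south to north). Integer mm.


cube([5000, 150, 2600]);
translate([0, 2350, 0]) cube([5000, 150, 2600]);
translate([0, 150, 0]) cube([150, 2200, 2600]);
translate([4850, 150, 0]) cube([150, 2200, 2600]);
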